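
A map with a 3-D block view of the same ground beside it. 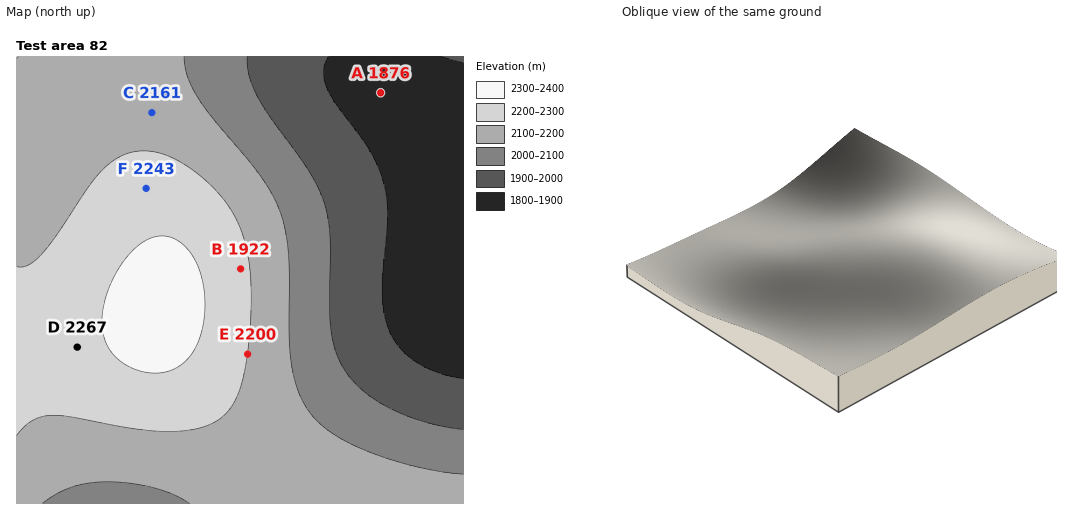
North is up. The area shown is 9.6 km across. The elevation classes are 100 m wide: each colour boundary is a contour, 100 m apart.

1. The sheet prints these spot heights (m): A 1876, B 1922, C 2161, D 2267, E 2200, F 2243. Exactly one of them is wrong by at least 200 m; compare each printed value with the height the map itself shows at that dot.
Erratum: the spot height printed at B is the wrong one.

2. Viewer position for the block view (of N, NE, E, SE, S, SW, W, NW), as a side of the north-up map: NW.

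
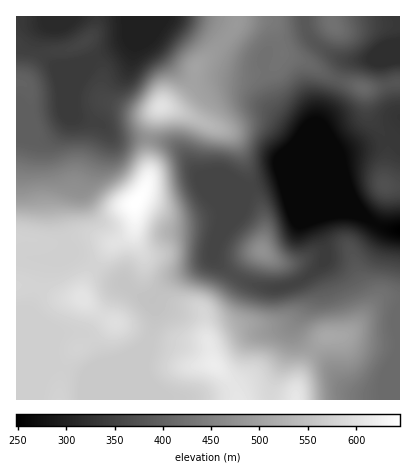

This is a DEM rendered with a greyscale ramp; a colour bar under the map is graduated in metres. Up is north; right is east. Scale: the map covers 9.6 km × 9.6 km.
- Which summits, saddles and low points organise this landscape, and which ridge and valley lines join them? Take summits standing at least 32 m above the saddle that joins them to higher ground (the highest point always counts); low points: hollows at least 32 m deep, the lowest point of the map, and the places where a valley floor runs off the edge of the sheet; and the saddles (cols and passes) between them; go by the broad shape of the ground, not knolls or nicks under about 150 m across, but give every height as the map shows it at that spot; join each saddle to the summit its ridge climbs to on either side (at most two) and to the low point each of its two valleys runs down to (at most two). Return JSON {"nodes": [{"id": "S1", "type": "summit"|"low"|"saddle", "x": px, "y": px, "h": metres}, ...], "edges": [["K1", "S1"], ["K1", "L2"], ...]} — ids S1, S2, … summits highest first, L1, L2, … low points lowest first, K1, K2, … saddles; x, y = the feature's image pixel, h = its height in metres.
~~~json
{"nodes": [
{"id": "S1", "type": "summit", "x": 136, "y": 202, "h": 645},
{"id": "S2", "type": "summit", "x": 214, "y": 364, "h": 617},
{"id": "S3", "type": "summit", "x": 162, "y": 106, "h": 599},
{"id": "S4", "type": "summit", "x": 262, "y": 252, "h": 474},
{"id": "S5", "type": "summit", "x": 382, "y": 298, "h": 428},
{"id": "S6", "type": "summit", "x": 332, "y": 24, "h": 425},
{"id": "L1", "type": "low", "x": 400, "y": 230, "h": 248},
{"id": "L2", "type": "low", "x": 142, "y": 30, "h": 300},
{"id": "L3", "type": "low", "x": 386, "y": 54, "h": 322},
{"id": "K1", "type": "saddle", "x": 150, "y": 338, "h": 560},
{"id": "K2", "type": "saddle", "x": 226, "y": 38, "h": 486},
{"id": "K3", "type": "saddle", "x": 148, "y": 140, "h": 476},
{"id": "K4", "type": "saddle", "x": 306, "y": 22, "h": 387},
{"id": "K5", "type": "saddle", "x": 388, "y": 84, "h": 379},
{"id": "K6", "type": "saddle", "x": 252, "y": 188, "h": 356},
{"id": "K7", "type": "saddle", "x": 387, "y": 140, "h": 338}],
"edges": [["K1", "S1"], ["K1", "S2"], ["K1", "L1"], ["K2", "S3"], ["K2", "L1"], ["K2", "L2"], ["K3", "S1"], ["K3", "S3"], ["K3", "L1"], ["K3", "L2"], ["K4", "S3"], ["K4", "S6"], ["K4", "L1"], ["K4", "L3"], ["K5", "S6"], ["K5", "L1"], ["K5", "L3"], ["K6", "S3"], ["K6", "S4"], ["K6", "L1"], ["K7", "S6"], ["K7", "S5"], ["K7", "L1"]]}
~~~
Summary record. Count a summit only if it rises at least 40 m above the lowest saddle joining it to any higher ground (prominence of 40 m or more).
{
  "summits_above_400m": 4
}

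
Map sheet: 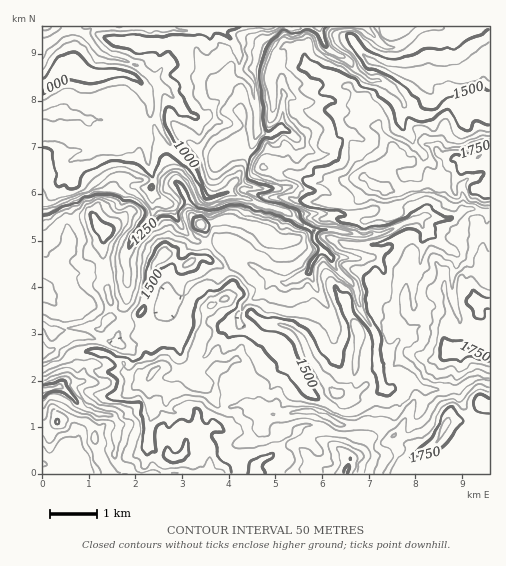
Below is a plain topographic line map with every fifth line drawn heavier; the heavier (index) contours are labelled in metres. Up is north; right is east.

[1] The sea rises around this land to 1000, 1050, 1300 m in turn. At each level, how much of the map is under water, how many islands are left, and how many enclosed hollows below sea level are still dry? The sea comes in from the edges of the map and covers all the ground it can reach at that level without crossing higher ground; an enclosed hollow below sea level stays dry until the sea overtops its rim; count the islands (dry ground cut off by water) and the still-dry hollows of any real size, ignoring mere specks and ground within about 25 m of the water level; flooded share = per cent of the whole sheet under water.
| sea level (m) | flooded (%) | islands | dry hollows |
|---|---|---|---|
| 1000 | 9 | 0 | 0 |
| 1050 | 13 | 0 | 0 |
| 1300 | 23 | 0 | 0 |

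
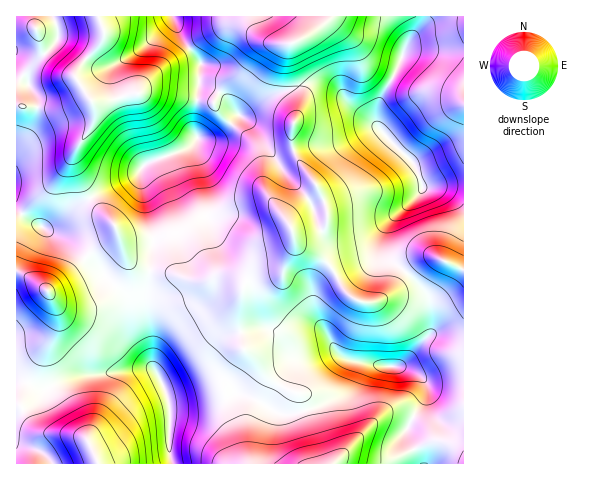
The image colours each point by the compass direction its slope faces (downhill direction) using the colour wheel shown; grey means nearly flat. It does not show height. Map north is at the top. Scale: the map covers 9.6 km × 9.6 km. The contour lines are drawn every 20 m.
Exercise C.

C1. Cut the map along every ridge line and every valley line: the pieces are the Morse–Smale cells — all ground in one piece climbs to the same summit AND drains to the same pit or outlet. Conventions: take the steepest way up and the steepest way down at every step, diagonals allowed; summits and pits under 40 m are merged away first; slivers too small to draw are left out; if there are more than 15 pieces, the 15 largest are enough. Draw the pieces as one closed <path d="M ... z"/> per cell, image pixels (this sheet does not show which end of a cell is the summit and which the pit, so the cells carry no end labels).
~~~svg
<path d="M172 16l-73 0 5 13 0 9-28 36 2 8 10 14-29 12-43-2 0 102 11 11 36 20 22 19 33-24 10 25 10 9 12 2 4-35-14-63 7-9 36-13 7-3 7-8-2-7 0-16 7-52-19-24z"/><path d="M299 86l-25 8-31 21-5 0-18 20-10 3-13-1-7 10-40 15-8 5-2 9 14 59-3 37 20 1 25 8 10 0 18-6 24 5 10-8 21-3 5-4 10-17 0-13-6-17 10-12 19-14 0-6-20-27-6-16 1-17 10-24z"/><path d="M294 239l0 9-8 16-6 5-24 4-10 8-7 27 0 18 5 23 12 11 14 19 22 13 7 1 8 17 34-15 9-10 4-16 4-7 23 4 18 0 6-4 24-26 2-4 0-18-3-17-22-24-11 14-12 11-7 4-14 0-11-5-7-7-18-29-26-14z"/><path d="M318 82l-13 2-5 3 2 15-11 30 3 20 23 34 0 6-25 19-4 11 8 21 30 18 18 29 7 7 11 5 14 0 11-7 19-23-20-17-4-11 2-13 5-10 29-26 4-5 0-7-8-19-43-43-16-12-18-19z"/><path d="M87 259l-39 31-24-16-8-2 1 108 24 8 7 0 15-8 15-5 75-7-20-33-5-35-5-8z"/><path d="M162 272l-11 0-2 1-3 22 0 19 7 35 0 16 14 30 6 0 40-13 11-1 11 12 24 8 8-15 1-7-12-19-12-11-5-23 0-18 3-18 5-10-23-5-18 6-10 0z"/><path d="M463 16l-40 1-2 9-18 26-4 15-18 30-5 15 2 14 36 38 9 24 41-5z"/><path d="M152 368l-74 7-15 5-15 8-7 0-24-8-1 25 6 2 12 19 6 5 28 3 17 4 13 26 73 0-2-15 1-42-7-23z"/><path d="M328 16l-155 0 10 24 19 24-7 52 1 20 3 2 16-1 5-2 18-20 5 0 22-16 33-12 0-4-8-22-1-14 3-4 12-5 18-13 7-6z"/><path d="M367 362l-10 2-7 21-9 10-35 16 13 51 2 2 98 0-13-33 20-34 1-12-3-4-8-8-13-6-22-1z"/><path d="M423 16l-94 0-7 9-18 13-12 5-3 4 1 14 8 24 20-3 19 8 18 19 22 18-1-15 5-15 18-30 9-25 13-16z"/><path d="M98 16l-82 1 1 89 42 2 29-12-10-14-2-8 28-36 0-9z"/><path d="M449 333l-15 0-4 3-25 26-7 5 18 6 11 12-1 12-20 34 14 33 44-1 0-127z"/><path d="M463 184l-40 4-9 11-25 22-5 10-2 13 4 11 5 6 15 11 18-13 13-1 27 12z"/><path d="M236 393l-28 9-39 3 0 44 3 15 80-1-3-5 0-34 10-22z"/>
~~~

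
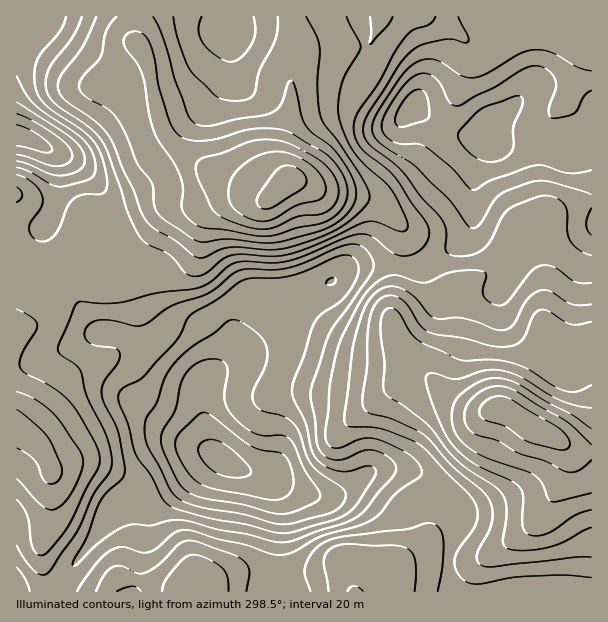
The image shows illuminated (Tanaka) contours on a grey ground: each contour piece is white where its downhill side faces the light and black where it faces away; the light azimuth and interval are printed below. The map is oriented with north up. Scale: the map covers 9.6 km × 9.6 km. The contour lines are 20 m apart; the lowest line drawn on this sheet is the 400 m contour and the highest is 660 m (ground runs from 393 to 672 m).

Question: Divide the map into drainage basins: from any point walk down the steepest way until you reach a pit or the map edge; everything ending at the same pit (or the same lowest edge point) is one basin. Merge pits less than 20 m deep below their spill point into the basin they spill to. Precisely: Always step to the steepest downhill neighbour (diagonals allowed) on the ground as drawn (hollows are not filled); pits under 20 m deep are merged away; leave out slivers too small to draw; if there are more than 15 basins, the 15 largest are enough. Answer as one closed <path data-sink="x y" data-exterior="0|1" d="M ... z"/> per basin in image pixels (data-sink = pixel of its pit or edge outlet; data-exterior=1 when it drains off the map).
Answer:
<path data-sink="222 459" data-exterior="0" d="M299 181l-11 0-19 18-14 0-13-5-23 0-24 10-43-2-35 12-28 2-5 3-14 26-12 16-16 16-26 13 0 301 575 1 1-140-17-2-20-12-25-11-25-16 31-49 10-21-4-21 0-30-8-20-16-12-6 0-20 13-28 13-8 9-2 46-3 11-13 22 0 11 2 3-32-27-12-23-5-16 0-14 12-61 0-15-3-6-19-20-6-4-54-8z"/><path data-sink="485 137" data-exterior="0" d="M591 16l-208 0-15 30-44-2-19 5-10 8-5 20 0 33-10 36 0 15 8 20 11 0 28 12 48 7 6 4 19 20 3 6 0 15-12 61 0 14 5 16 12 23 29 25 1-12 10-16 6-17 2-46 8-9 28-13 20-13 6 0 16 12 8 20 0 30 4 21-10 21-31 49 25 16 19 7 17 11 15 6 11-1z"/><path data-sink="17 135" data-exterior="1" d="M135 16l-119 1 1 272 25-12 16-16 12-16 14-26 5-3 28-2 35-12 43 2 24-10 23 0 13 5 15-1-7 0-20-12-31-14-38-27-8-10-8-18-8-48-5-13-9-14z"/><path data-sink="230 29" data-exterior="0" d="M290 16l-154 1 0 25 8 11 6 16 6 36 10 30 8 10 38 27 13 4 38 22 7 0 18-16 0-5-8-16 0-15 10-36 0-33 5-20 0-18z"/>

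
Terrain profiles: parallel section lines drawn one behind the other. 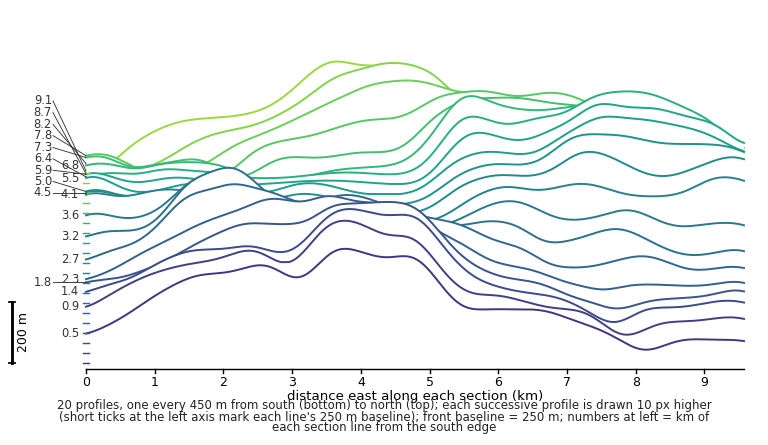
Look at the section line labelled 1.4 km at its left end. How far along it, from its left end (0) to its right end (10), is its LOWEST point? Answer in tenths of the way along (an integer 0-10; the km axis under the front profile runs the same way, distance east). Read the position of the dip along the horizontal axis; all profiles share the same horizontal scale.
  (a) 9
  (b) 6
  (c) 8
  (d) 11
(c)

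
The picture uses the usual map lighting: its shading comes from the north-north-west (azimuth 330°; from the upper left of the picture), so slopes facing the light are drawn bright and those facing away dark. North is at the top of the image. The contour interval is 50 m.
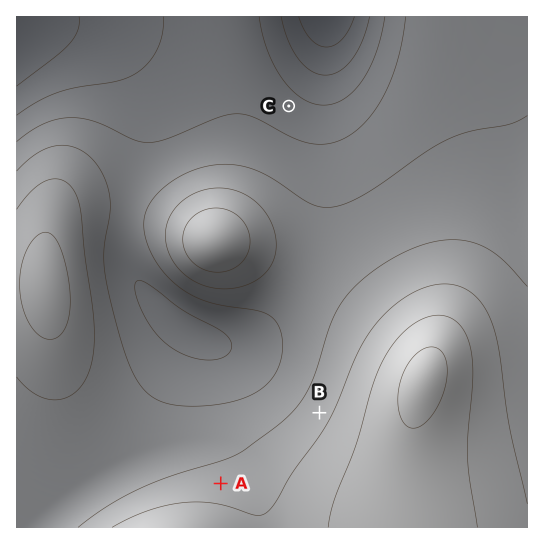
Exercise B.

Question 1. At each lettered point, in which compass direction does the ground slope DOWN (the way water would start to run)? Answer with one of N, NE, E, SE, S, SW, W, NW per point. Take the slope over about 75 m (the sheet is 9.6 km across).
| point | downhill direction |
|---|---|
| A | N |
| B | NW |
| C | NE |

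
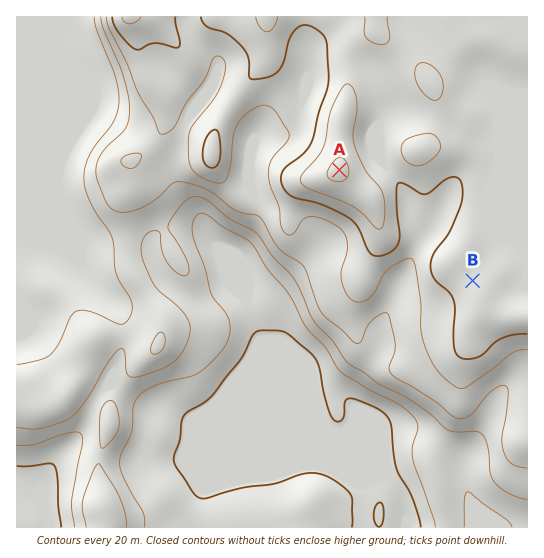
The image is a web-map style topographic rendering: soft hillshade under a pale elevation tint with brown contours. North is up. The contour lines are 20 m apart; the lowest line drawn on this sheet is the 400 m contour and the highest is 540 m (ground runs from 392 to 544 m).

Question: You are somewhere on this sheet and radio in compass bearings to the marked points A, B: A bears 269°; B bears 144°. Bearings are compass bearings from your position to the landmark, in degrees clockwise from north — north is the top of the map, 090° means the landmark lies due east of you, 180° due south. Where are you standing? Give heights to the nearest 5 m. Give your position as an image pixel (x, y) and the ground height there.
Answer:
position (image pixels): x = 392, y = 169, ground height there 505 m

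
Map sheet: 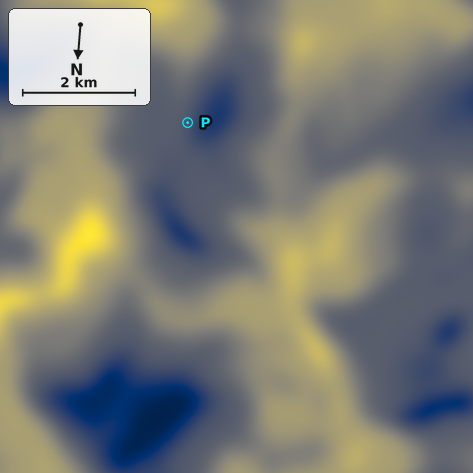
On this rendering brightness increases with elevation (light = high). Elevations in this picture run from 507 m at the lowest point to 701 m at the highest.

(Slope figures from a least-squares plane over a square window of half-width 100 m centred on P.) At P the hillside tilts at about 4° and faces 279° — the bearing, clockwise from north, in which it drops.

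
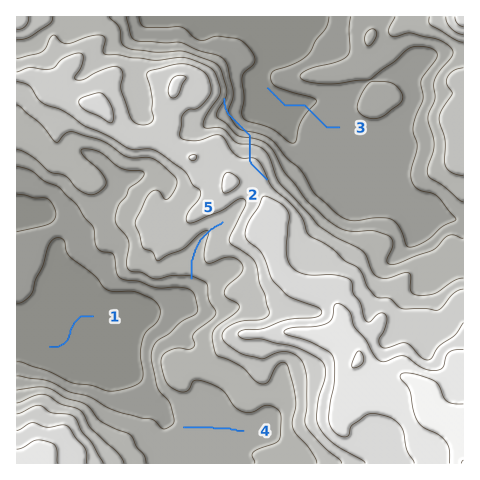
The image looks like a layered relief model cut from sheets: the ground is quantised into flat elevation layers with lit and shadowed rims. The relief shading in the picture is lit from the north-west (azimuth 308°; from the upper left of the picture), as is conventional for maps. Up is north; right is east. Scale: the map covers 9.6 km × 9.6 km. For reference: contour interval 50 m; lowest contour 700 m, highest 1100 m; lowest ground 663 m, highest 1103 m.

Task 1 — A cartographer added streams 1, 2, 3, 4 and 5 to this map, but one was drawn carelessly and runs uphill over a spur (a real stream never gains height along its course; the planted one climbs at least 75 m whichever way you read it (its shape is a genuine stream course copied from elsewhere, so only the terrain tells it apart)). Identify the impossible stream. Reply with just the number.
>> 2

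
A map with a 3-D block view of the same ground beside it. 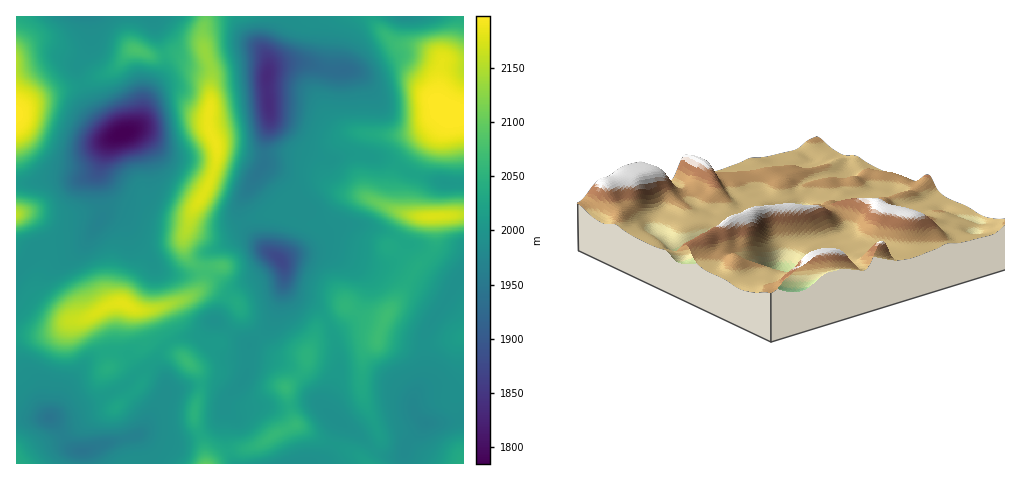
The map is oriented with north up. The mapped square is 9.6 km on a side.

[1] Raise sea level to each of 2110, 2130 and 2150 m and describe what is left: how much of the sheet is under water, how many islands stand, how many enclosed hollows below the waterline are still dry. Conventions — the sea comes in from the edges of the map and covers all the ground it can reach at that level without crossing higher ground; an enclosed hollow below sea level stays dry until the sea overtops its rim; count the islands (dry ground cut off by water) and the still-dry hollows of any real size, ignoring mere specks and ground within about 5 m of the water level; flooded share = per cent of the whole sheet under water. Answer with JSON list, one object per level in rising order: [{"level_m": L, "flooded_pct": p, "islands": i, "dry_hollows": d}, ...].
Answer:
[{"level_m": 2110, "flooded_pct": 89, "islands": 2, "dry_hollows": 0}, {"level_m": 2130, "flooded_pct": 92, "islands": 2, "dry_hollows": 0}, {"level_m": 2150, "flooded_pct": 94, "islands": 2, "dry_hollows": 0}]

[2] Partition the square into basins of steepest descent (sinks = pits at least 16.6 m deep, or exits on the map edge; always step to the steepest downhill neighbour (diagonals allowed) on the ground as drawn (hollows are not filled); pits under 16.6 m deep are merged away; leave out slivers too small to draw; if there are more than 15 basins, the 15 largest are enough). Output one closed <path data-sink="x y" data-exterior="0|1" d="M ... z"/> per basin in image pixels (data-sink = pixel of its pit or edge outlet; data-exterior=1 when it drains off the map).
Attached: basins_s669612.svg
<path data-sink="267 76" data-exterior="0" d="M371 16l-165 1-3 24 9 32-3 53 8 19 0 16-6 19-20 34-1 10 3 3 13 5 12 0 17-5 15-8 21-6 10 0 31 12 11 0 8-5 8-17 5-5 7-2 11 0 33 13-1-23 6-18 15-20 23-23 8-15-8-8 4-43-21-11-24-4-19-17z"/><path data-sink="123 133" data-exterior="0" d="M137 50l-5 0-22 22-30 13-18 3-22 8-24 16 1 224 33-3 20-13 17-2 29-15 7 0 15 7 22-2 32-12 12-13 1-16-11-4-6-6-4-9 0-12 7-22 20-34 6-19 0-16-8-19 3-48-1-11-7-16-17 5-13-3-23 3z"/><path data-sink="426 423" data-exterior="0" d="M463 214l-28 3 0 29-18 20-16 29-18 27-16-4-21-12-10 10-18 11-10 26-4 16-18 19 9 38-22 9-15 10-31 6-16 12 252 1z"/><path data-sink="280 259" data-exterior="0" d="M362 196l-18 2-5 5-8 17-8 5-16-1-26-11-21 3-31 14-11 2-21-2-5-4-3-5-5 15 0 12 4 9 6 6 11 4-1 16-5 7 7-2 9 1 19 11 30 42 16 14 27 1 11-30 18-11 10-10 21 12 16 4 34-55-28-21 7-2 5-7 7-16 4-4 5-1-21-5z"/><path data-sink="49 418" data-exterior="0" d="M123 303l-12 1-28 15-13 1-20 13-34 3 1 127 24-18 27-11 22-16 26-10 12 32 4 24 74-1-2-19-9-23 0-11 5-18 0-14-3-8-30-29-15-31-14 0z"/><path data-sink="85 17" data-exterior="1" d="M206 16l-189 0-1 95 24-15 22-8 18-3 30-13 22-22 19 6 20-3 16 3 17-5-1-20z"/><path data-sink="446 182" data-exterior="0" d="M448 109l-4 3-6 13-32 35-10 15-2 11 0 21 5 5 19 5 46-3 0-101z"/><path data-sink="82 451" data-exterior="0" d="M116 408l-26 10-22 16-27 11-25 18 115 1-3-24z"/><path data-sink="405 17" data-exterior="1" d="M461 16l-89 0 0 3 16 18 9 7 24 4 16 6 5 8 14-21z"/>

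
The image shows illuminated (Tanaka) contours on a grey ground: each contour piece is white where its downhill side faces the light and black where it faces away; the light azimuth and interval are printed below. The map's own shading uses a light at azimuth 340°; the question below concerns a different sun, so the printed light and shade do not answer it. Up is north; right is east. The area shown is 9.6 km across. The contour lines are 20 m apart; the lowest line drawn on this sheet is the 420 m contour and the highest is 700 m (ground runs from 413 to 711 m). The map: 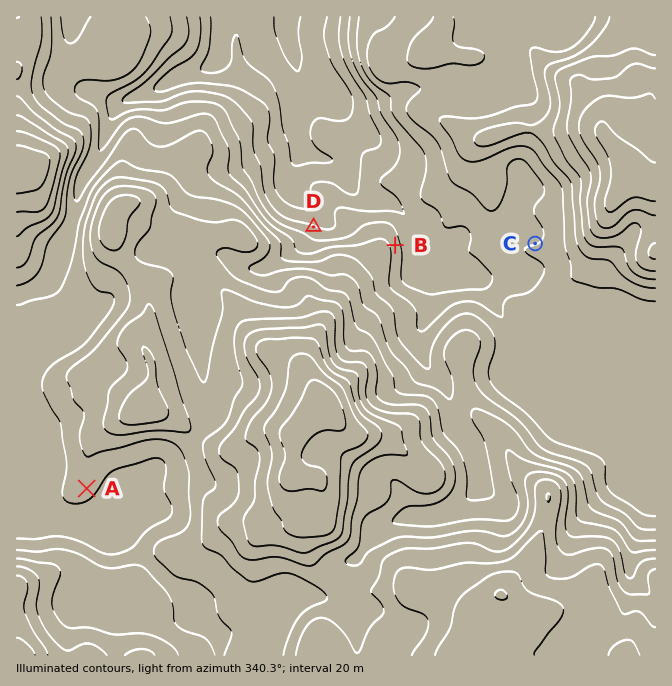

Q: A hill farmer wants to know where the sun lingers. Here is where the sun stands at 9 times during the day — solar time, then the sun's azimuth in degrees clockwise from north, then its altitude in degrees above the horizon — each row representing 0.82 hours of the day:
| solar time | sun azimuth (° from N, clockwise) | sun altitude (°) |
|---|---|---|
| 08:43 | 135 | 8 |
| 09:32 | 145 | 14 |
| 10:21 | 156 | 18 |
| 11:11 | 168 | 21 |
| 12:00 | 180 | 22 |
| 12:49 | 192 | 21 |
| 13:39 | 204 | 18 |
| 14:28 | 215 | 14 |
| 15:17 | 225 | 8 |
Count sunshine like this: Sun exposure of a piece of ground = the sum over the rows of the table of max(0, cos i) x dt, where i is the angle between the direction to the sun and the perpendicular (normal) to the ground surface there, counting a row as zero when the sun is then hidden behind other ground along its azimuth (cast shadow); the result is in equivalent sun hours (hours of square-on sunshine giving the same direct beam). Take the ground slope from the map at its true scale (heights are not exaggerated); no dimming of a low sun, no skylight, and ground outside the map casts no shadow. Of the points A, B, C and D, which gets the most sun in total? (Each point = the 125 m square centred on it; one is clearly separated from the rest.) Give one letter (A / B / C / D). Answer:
A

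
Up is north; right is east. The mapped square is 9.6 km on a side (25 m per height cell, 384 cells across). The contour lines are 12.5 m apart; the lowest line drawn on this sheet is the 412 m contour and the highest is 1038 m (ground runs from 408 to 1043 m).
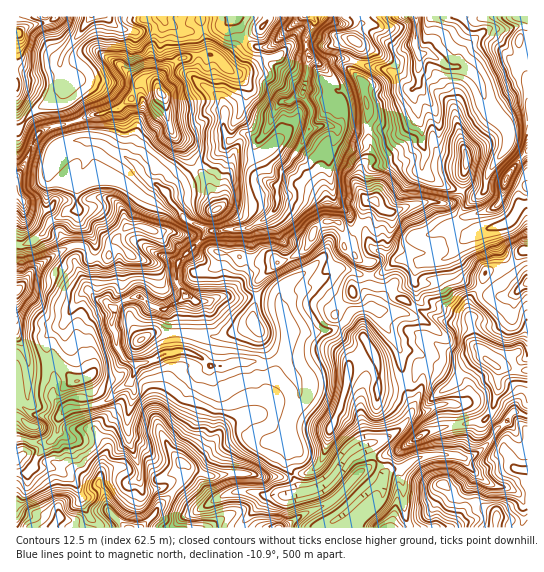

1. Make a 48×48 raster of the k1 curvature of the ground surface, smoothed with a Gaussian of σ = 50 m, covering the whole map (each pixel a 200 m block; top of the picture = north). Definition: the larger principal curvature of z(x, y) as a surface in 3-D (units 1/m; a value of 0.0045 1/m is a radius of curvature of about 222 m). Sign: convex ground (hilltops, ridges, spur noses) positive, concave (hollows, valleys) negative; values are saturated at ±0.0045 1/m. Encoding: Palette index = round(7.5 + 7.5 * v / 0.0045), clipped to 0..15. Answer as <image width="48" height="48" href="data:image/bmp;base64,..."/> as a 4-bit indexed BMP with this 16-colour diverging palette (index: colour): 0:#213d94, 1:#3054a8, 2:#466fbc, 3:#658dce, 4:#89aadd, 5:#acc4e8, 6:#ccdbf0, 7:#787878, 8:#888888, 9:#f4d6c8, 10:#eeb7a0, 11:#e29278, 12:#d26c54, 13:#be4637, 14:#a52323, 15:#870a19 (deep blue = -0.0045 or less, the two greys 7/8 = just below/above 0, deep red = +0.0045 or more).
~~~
<image width="48" height="48" href="data:image/bmp;base64,Qk32BAAAAAAAAHYAAAAoAAAAMAAAADAAAAABAAQAAAAAAIAEAAATCwAAEwsAABAAAAAAAAAAlD0hAKhUMAC8b0YAzo1lAN2qiQDoxKwA8NvMAHh4eACIiIgAyNb0AKC37gB4kuIAVGzSADdGvgAjI6UAGQqHAImJmYh7u7iJqqiImrund4iKuYiXh4iZiIqZqJrKdruHd4qpiIe8qIiHi4ioiIiqh5iauHjHd4yniHiJiHeIq5iIe4iYmaqqmIeJmJmneImpiId4iHh4eLh4eoipqpl4iIeIeIuXh6qJmburzLqZh4uIeYmruYiIiIeIiIqpqKiYqpq8uYibuHmpeIiZmYiJmZmZiImZmJeamHiIiId3yXiJmoiIiHmph5mIiHioiIm5iIiHd4d3q3eInPmHh4iaiHmYiImZeIuniJl3d4iInId3eK/amIqbmK3JmqqJiZuIeIqIiIiJrJiIiHnLu6qYiqiHeIqoiKqIiHiIiIiIi6mKmIiZiJm5iYmZd4iaiKmHiHeIiIh3eciKmIi4h3epeYl4l4mImJiHh3eIiIiHd8iJmIicmHeZiImImqmJiYiIeIiIiIiHd7mJmIiJqXiZd4mImJqJqJiIiIiIiIh3d6mImIiIiYeJmoqIh4qIh4iZmIh3iIiIiKmJmIiIeYmoiJmIh4qIqYd4eIiIiYiIiZmKmHiImZqZqbd4iImIq5iZmYiImYiIiImqiIiIeKmHibeIeIqIqaqZmZmYmYd3h4m4iJmIiZh3ebZ4iImJqZmYiIiJmIeHiYioeIeKmZmYebeXiJmIuneJiIiIp3iIiZeHeIqYiKmIibmHiJh6l4qoiHd4p3iIiJqHiriZiad4ibmIeHmJqJq5qYiJqHiIiIqZmYeHiJp4iKx4iIiIiIqauZiIq4d4iImJipiZiIqIiJ3IiJmombyZuZiIicmIiHmqiIeHeIqpmHi9l6mpu5mpi6qqqazJeJupp4iIh4iZqoeIvLiZmIq5jNu6u6ismLmImYiIh4eIu5h5qImaiKvP+nh3iIq8qKiImneIiHiIeqmJl3l5vcu4ipmJh3eM3MqIi3iHeIiIebqZd3h5uHiYrNupqHiIu6moq6mHiby5idubqZidl4mJmZyoiXmImIqqmbze7Hi+eNiJmJqpiIh4eIqoiYmImHu5mImIiodvidZnh4iIiIiIeYmniIqImJ2JqHd3iqifuPh3iIiIh4iIiYineYmYiKuYiHeIireK99x3iIiIiIiJmIiomJiZh4q5h4iIicmIv393iIiIiIiamIeoiZmJmImqeIiIirmYbn+2d3d4iHq7qHeZeJqIqXi5h4iYi5iYfnv/6niIh5jYeYiomJm3iXfJiHeYi4eIfZmIrv7Jhpq3eJiqiJm5uYfJmIeXm3d4faeHd5rOupq4iIeKiIjIqHfZiIiHqYeIjLiId4d4yZu4iIeJqXmKqIfYh3iJmYiIi6mYd3d2mpyZh4eJmZmIqHnKqHiIiIh4maiIiHd4yquHeImpiZiouI24iJiJiId4mKl3iHitmJi6mYuZmJmoicqIiZiYh4eJmKh4iZu5h6eKuqmHicuXupiqqJiIiIiaiLhoiJl3h6iHeJeIioy726upiJiYiImYmbqImImHhpiHeXeIq4jpvbqImaineIiHiYrNyYh5mqiIiYh3i8uZeLmZmai5mZmZqQ=="/>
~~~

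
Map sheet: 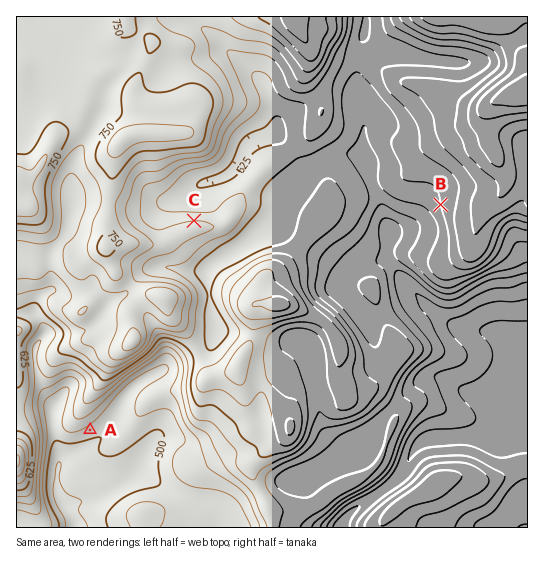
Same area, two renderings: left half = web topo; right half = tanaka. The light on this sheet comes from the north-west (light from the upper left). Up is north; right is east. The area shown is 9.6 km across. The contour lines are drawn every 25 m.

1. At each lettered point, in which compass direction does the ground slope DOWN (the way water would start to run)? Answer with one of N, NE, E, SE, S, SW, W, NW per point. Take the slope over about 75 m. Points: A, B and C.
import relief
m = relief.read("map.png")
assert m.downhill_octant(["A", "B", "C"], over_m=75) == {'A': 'SE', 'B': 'W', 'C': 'N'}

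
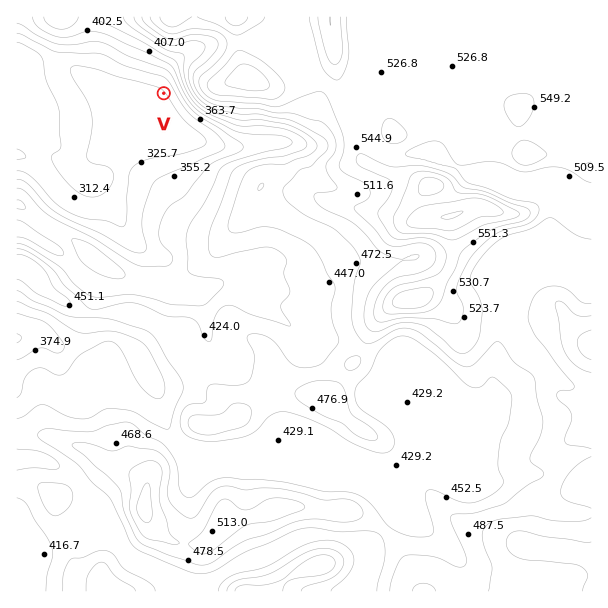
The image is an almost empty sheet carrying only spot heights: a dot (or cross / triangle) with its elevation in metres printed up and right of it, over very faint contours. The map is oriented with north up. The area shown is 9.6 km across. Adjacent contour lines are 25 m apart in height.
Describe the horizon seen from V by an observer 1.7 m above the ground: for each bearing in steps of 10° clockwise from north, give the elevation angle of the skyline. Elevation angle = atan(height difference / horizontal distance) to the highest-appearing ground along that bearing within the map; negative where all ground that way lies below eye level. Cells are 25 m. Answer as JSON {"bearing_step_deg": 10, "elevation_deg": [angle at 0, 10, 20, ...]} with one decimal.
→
{"bearing_step_deg": 10, "elevation_deg": [11.1, 11.3, 10.1, 11.5, 13.7, 15.8, 17.5, 18.3, 18.2, 16.8, 13.9, 9.8, 5.5, 3.9, 3.8, 3.2, 2.5, 1.9, 1.7, 1.9, 1.7, 2.0, 2.3, 1.4, 0.4, 0.7, 0.7, 0.5, 0.4, 0.6, 2.6, 3.1, 3.8, 5.2, 7.1, 9.3]}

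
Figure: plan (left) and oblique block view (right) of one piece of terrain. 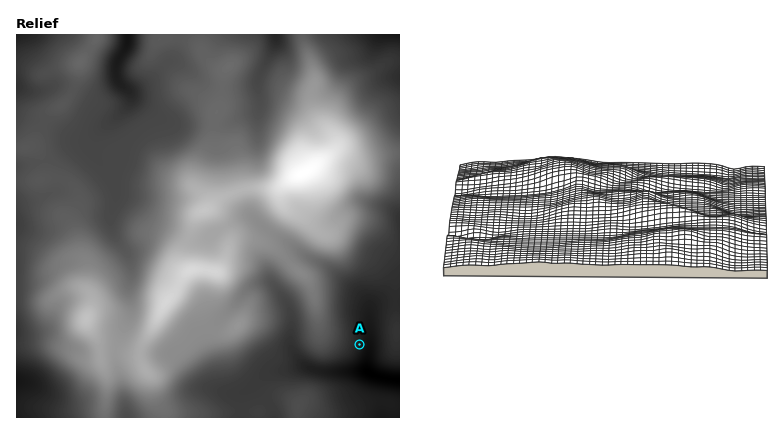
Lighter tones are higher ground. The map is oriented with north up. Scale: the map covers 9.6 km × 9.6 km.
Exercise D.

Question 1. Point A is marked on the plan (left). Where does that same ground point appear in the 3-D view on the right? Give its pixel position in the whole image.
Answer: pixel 706 176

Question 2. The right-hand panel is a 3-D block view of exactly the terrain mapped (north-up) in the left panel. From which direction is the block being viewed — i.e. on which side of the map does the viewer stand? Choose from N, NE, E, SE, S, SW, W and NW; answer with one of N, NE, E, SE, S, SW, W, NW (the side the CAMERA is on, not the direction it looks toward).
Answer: W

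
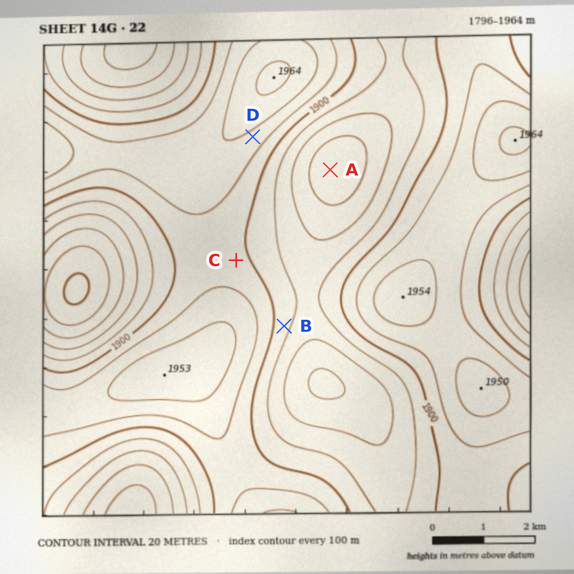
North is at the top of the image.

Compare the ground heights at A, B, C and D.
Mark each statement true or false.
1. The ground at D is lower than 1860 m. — false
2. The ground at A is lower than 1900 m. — true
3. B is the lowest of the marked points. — false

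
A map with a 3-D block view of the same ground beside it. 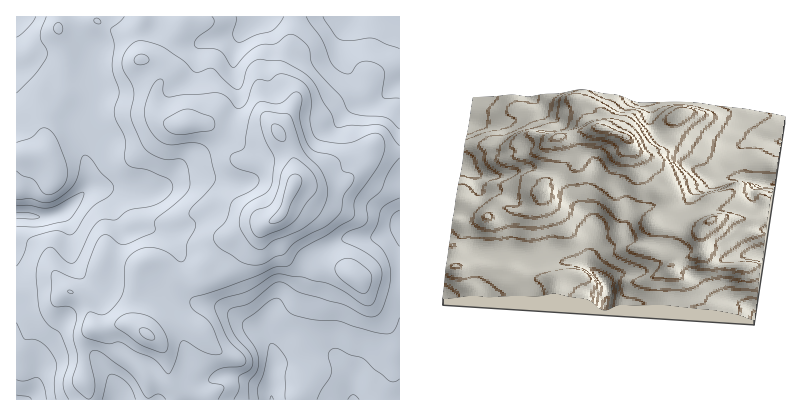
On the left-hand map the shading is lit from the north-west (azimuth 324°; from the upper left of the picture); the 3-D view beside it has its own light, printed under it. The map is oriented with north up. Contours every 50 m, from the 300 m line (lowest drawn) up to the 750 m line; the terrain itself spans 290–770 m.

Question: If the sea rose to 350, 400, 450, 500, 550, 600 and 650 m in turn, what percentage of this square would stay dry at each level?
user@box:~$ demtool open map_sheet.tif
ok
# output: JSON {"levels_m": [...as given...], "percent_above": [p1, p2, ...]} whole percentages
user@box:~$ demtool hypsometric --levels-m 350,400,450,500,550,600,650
{"levels_m": [350, 400, 450, 500, 550, 600, 650], "percent_above": [95, 83, 61, 45, 26, 11, 5]}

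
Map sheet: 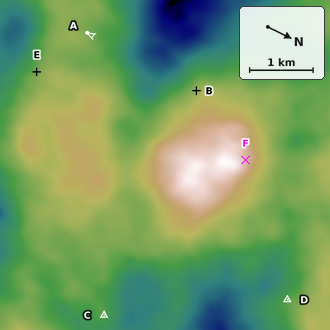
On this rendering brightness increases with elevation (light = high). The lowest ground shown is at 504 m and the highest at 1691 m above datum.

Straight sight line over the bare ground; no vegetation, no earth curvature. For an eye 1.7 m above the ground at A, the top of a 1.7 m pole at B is in view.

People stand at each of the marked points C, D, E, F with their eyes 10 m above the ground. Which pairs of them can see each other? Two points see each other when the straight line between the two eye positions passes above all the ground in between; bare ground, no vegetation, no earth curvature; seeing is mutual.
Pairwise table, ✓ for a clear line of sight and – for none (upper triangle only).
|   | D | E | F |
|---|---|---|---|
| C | ✓ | – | – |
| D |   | – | ✓ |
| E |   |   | – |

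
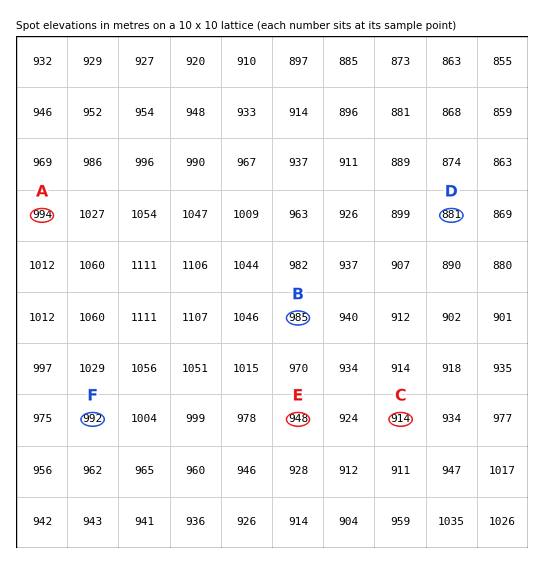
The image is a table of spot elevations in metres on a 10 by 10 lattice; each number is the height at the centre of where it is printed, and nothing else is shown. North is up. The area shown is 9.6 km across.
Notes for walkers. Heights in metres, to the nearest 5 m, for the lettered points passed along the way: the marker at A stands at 995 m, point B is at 985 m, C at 915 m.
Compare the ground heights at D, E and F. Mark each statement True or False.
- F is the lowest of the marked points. False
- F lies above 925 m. True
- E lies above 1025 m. False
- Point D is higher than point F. False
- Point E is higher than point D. True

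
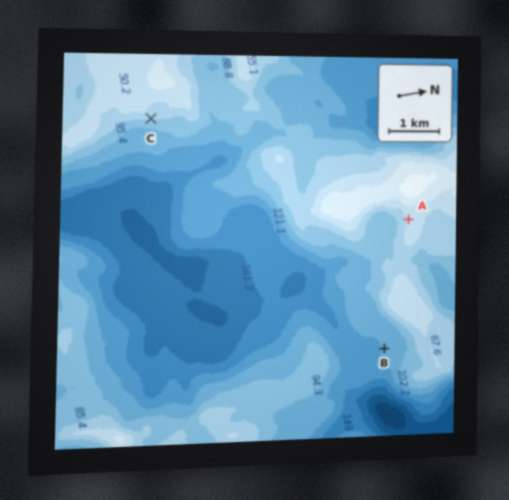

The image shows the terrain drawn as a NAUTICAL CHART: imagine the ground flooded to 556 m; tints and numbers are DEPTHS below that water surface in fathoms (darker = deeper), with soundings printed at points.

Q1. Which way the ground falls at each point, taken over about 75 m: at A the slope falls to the S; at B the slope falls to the S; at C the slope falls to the E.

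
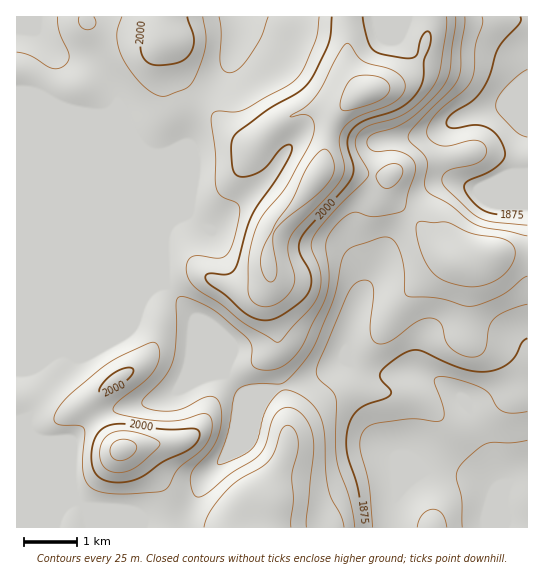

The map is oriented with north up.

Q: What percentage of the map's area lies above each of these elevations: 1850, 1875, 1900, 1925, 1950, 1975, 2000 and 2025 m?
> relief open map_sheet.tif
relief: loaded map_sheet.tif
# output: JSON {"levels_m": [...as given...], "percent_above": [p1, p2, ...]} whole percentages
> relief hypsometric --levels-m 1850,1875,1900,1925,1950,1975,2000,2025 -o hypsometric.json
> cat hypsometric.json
{"levels_m": [1850, 1875, 1900, 1925, 1950, 1975, 2000, 2025], "percent_above": [92, 86, 80, 72, 61, 24, 12, 5]}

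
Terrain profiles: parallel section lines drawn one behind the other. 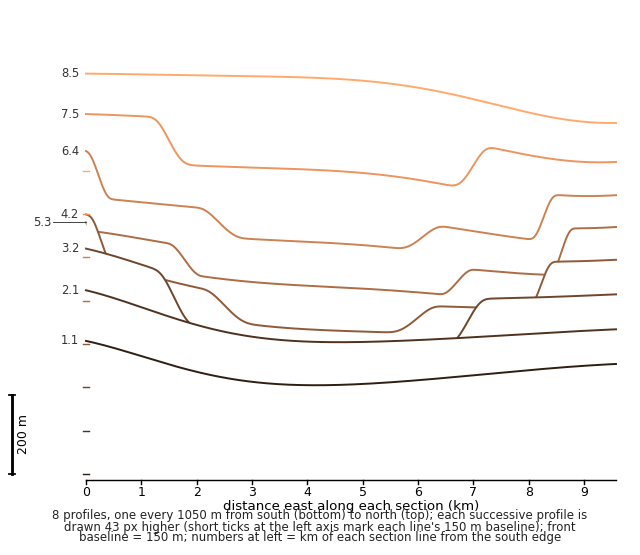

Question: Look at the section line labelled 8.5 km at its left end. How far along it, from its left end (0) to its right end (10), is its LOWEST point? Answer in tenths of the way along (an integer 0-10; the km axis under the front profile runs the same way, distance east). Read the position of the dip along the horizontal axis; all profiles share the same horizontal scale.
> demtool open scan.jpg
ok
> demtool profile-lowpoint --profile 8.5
10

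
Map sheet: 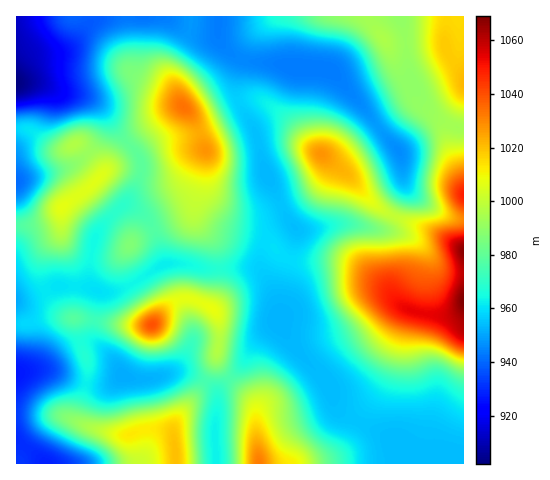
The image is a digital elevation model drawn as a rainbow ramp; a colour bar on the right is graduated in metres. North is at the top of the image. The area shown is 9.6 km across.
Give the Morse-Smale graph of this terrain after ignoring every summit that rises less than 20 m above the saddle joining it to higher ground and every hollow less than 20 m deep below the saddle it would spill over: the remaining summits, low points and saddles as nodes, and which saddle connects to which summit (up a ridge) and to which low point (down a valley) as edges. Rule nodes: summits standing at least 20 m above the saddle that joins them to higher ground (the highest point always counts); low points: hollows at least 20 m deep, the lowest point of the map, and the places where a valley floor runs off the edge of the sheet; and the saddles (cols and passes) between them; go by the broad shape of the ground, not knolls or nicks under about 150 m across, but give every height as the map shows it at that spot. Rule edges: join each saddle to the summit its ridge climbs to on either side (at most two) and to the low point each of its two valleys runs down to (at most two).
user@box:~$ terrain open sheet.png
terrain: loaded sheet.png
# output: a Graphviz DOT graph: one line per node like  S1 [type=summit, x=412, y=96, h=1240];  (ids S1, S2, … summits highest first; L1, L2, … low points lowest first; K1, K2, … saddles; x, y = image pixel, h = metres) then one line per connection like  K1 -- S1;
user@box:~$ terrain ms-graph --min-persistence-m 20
graph terrain {
  S1 [type=summit, x=463, y=301, h=1069];
  S2 [type=summit, x=152, y=325, h=1040];
  S3 [type=summit, x=183, y=106, h=1034];
  S4 [type=summit, x=258, y=462, h=1032];
  S5 [type=summit, x=321, y=154, h=1028];
  S6 [type=summit, x=463, y=82, h=1021];
  S7 [type=summit, x=175, y=453, h=1020];
  S8 [type=summit, x=63, y=207, h=1007];
  L1 [type=low, x=17, y=83, h=902];
  L2 [type=low, x=19, y=374, h=927];
  K1 [type=saddle, x=393, y=216, h=1000];
  K2 [type=saddle, x=463, y=127, h=994];
  K3 [type=saddle, x=130, y=144, h=980];
  K4 [type=saddle, x=229, y=378, h=976];
  K5 [type=saddle, x=204, y=382, h=975];
  K6 [type=saddle, x=220, y=269, h=968];
  K7 [type=saddle, x=75, y=287, h=961];
  K8 [type=saddle, x=290, y=259, h=959];
  K9 [type=saddle, x=358, y=421, h=955];
  K1 -- S1;
  K1 -- S5;
  K1 -- L1;
  K2 -- S1;
  K2 -- S6;
  K2 -- L1;
  K3 -- S3;
  K3 -- S8;
  K3 -- L1;
  K3 -- L2;
  K4 -- S2;
  K4 -- S4;
  K4 -- L1;
  K5 -- S2;
  K5 -- S7;
  K5 -- L1;
  K5 -- L2;
  K6 -- S2;
  K6 -- S3;
  K6 -- L1;
  K6 -- L2;
  K7 -- S2;
  K7 -- S8;
  K7 -- L2;
  K8 -- S1;
  K8 -- S2;
  K8 -- L1;
  K9 -- S1;
  K9 -- S4;
  K9 -- L1;
}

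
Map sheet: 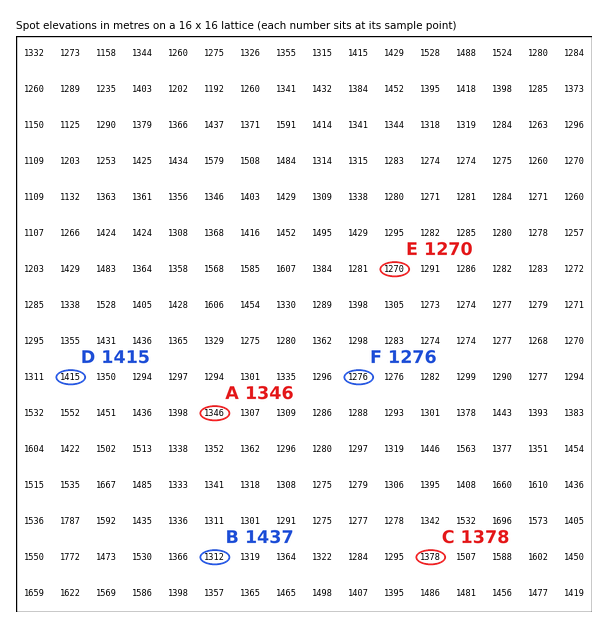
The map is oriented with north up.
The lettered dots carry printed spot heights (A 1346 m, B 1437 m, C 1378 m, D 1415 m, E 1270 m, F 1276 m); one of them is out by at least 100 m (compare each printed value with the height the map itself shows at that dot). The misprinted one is B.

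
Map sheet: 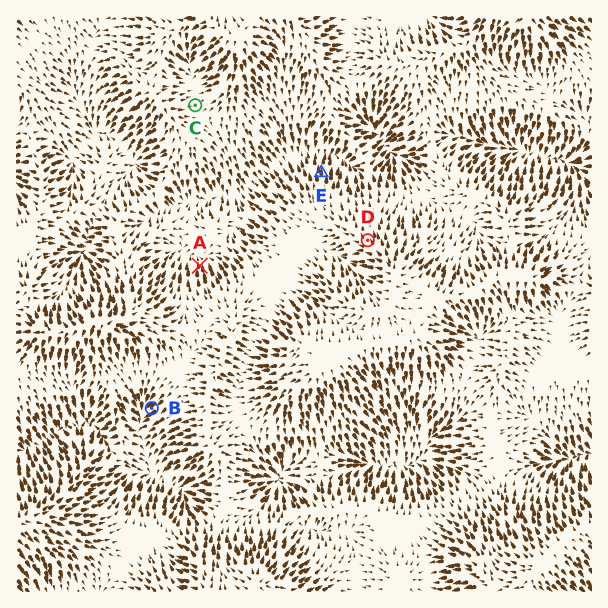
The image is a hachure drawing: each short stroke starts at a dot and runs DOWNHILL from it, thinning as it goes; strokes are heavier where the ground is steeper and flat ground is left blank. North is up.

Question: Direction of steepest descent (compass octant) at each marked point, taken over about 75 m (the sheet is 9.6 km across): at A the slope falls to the N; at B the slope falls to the SW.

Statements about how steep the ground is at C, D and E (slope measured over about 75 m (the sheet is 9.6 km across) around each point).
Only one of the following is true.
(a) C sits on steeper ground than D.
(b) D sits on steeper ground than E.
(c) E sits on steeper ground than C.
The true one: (c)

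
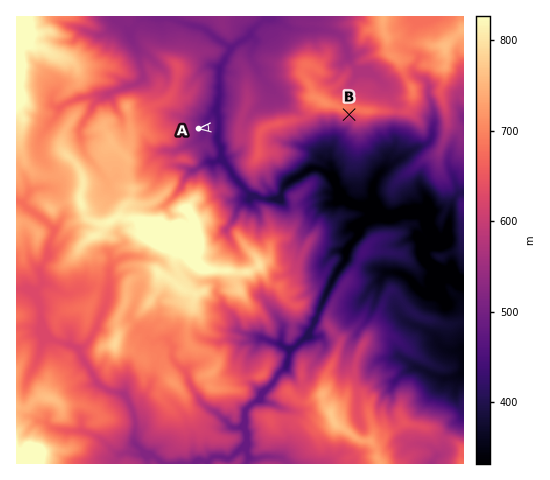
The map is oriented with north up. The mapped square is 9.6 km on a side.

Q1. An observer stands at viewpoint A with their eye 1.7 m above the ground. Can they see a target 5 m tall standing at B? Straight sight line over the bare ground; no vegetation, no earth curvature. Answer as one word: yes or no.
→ no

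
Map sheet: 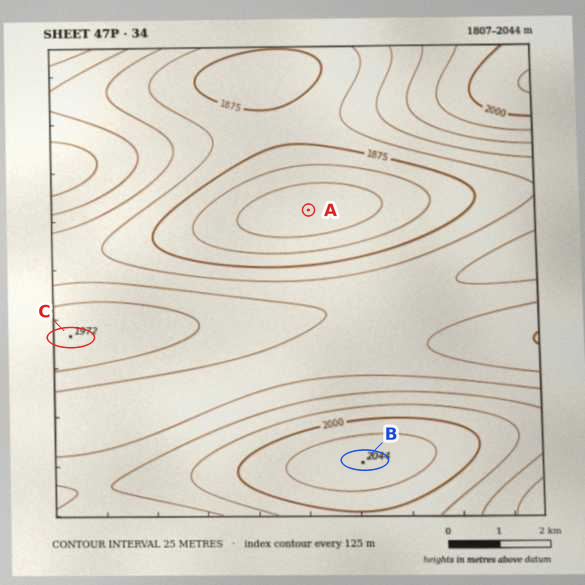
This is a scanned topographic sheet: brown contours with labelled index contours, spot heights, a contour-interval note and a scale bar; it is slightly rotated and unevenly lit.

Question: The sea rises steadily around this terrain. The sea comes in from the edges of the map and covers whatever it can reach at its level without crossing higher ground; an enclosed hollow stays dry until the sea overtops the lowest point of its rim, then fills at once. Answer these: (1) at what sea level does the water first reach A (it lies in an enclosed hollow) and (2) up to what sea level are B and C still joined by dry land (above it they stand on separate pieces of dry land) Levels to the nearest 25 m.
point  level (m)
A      1875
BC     1925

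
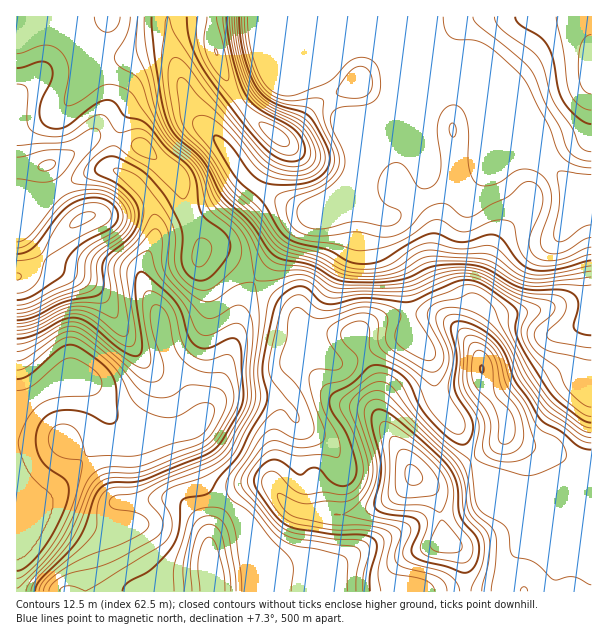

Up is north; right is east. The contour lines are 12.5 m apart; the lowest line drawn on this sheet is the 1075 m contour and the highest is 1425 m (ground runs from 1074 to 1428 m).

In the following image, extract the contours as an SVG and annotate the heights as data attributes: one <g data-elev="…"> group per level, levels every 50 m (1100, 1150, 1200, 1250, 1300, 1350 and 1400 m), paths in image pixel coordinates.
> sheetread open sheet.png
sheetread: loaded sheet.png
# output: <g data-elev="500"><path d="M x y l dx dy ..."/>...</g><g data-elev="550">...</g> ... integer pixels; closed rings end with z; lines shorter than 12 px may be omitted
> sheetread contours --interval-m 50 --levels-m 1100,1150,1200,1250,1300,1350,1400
<g data-elev="1100"><path d="M591 247l-7 2-18 9-11 2-13 0-8-5-4-7-1-9 12-29 2-12-1-6-3-6-5-3-4-2-7 2-16 14-16 8-15 10-6 2-9-2-15-11-6-1-8 2-9 6-16 19-15 6-12 1-24-5-26 3-15 1-10-2-8-3-6-6-3-6-2-9 1-7 7-6 23-8 12-9 9-12 1-6 0-7-15-33-2-23-7-1-21 3-12-1-12-6-9-9-7-14-6-20-3-16-1-18"/><path d="M452 137l3-1 1-5-1-7-3-1-3 6z"/><path d="M347 98l15 0 8-6 2-6 0-8-2-6-4-4-6-2-6 2-6 5-8 11-4 9 3 3z"/><path d="M473 17l1 4 5 5 30 24 20 18 6 9 10 27 15 24 8 22 10 8 13 3"/></g><g data-elev="1150"><path d="M17 361l10-4 33-23 8-3 6 0 12 6 24 20 13 12 14 18 10 8 11 3 9-1 7-2 12-9 9-1 24 4 5 4 2 8-2 10-9 18-6 8-8 6-58 22-11 2-25 0-8 2-6 4-7 11-14 34-12 24-17 21-22 22-4 3"/><path d="M591 271l-43 7-17 1-13-5-20-15-9-5-33 0-25-4-12 3-19 13-11 4-15 3-18 0-13-3-23-13-29-8-9-4-8-8-18-25-26-24-21-33-24-26-4-12-4-31 2-7 3-1 4 2 13 16 23 22 35 41 10 10 15 5 17 2 12-4 8-8 2-8-2-7-5-12-8-11-9-7-31-15-8-7-6-8-7-15-6-20-3-18-2-19"/><path d="M591 35l-6 2-4 7-3 22 3 20 4 6 6 2"/></g><g data-elev="1200"><path d="M591 348l-34-6-9-4-1-6 14-14 5-7 0-8-4-6-8-2-21-1-12-3-12-5-21-13-11-4-16-2-20 2-10 3-20 9-13 3-51 1-14-3-16-10-9-4-27-4-9-3-7-7-17-29-29-27-13-27-6-10-24-21-9-12-8-21-12-56-2-16-1-18"/><path d="M17 334l18-3 30-16 12-1 7 2 8 4 30 24 6 3 4-1 3-5 1-9-8-50-1-12 2-6 4-4 14-9 4 3 4 13 3 8 25 28 15 29 5 3 6 0 21-10 7-2 7 4 3 12 0 63-5 12-20 33-6 6-9 5-63 26-12 3-19 1-8 3-4 6-3 6-1 24-4 7-13 15-35 30-4 6-2 6"/><path d="M197 17l0 18 1 12 5 13 9 14 24 31 16 23 14 15 15 10 7 2 6-1 3-2 2-6-2-6-4-6-10-8-31-17-6-5-5-8-12-40-6-39"/></g><g data-elev="1250"><path d="M591 423l-6-2-6-3-20-16-8-8-24-38-9-17-3-10 3-14-2-6-8-7-28-19-10-3-11 1-51 21-45-4-31 6-11-2-16-15-11 0-12 9-7 12-13 58 1 11 4 18 0 7-26 50-7 9-15 16-9 15-7 3-17 3-4 3-2 4-1 26-6 15-21 23-26 15-3 7"/><path d="M17 320l16-3 33-16 30-5 6-5 2-6-2-16 2-8 4-6 23-19 5-9 3-11-2-12-8-10-12-10-18-9-4-4 2-7 10-7 10 0 24 13 8 7 15 18 17 32 2 10-1 26 3 8 6 6 10 4 9-4 15-17 4-8 1-6-1-6-4-6-19-15-5-6-2-9-3-22-5-13-6-7-18-14-21-25-6-3-15-4-9-12-5-3-4-1-12 5-30 22-8 2-9-2-6-5-3-11 3-12 10-21 1-6-2-5-4-5-6 0-24 6"/></g><g data-elev="1300"><path d="M225 591l-1-18-6-23-5-11-4-2-3 2-3 4-4 14-1 12 2 22"/><path d="M591 443l-12-4-15-12-21-13-24-35-10-25-7-12-13-13-15-9-10-4-11-2-7 3-2 4 0 8 9 27-1 10-4 18 1 8 3 9 10 15 3 7-1 8-5 3-4 0-6-4-15-15-8-11-8-20-7-9-12-8-27-14-3-6 0-18-3-6-9-2-10 4-5 5-1 6 4 8 12 12 1 4-1 6-5 8-5 5-23 7-3 4-1 5 4 16 14 27 2 11-1 7-3 2-15-3-24 1-18-6-7 0-8 5-9 10-6 9-2 8 3 7 21 27 8 9 8 5 10 4 35 5 27 1 8 3 2 5 0 4-6 23 0 16"/><path d="M17 305l15-3 41-21 4-6 1-14 3-7 9-9 20-11 8-6 5-9-1-9-8-10-10-5-12-2-15 3-9 4-9 7-29 35-6 4-7 2"/><path d="M39 170l5 1 6-1 4-3 1-5-4-2-7 1-5 4z"/></g><g data-elev="1350"><path d="M482 591l7-30 0-22-4-9-12-12-4-6-5-30-5-14-8-10-34-33-28-29-9-5-9 1-10 7-3 5-1 6 15 49 1 11-1 9-4 10-6 10-9 9-10 7 46 10 9 3 3 6-6 20 2 9 7 4 34 10 7 7 2 7"/><path d="M334 515l6 0-6 0z"/><path d="M497 453l6 1 7-1 10-6 3-9-1-16-5-14-16-21-4-22-3-9-9-10-11-4-4 3-2 5-1 31 4 10 18 25 2 10-1 20 2 4z"/></g><g data-elev="1400"><path d="M440 552l16 1 4-2 2-3-3-9-16-19-2 0-3 4-8 19 2 6z"/><path d="M438 512l2 0 3-2 5-15-1-10-4-11-11-12-18-16-15-9-7 0-3 7 1 26-2 24 2 6 8 4 27 2z"/></g>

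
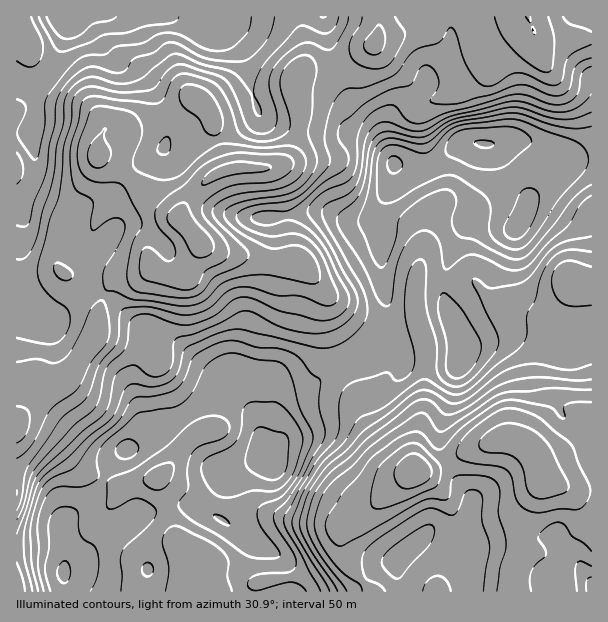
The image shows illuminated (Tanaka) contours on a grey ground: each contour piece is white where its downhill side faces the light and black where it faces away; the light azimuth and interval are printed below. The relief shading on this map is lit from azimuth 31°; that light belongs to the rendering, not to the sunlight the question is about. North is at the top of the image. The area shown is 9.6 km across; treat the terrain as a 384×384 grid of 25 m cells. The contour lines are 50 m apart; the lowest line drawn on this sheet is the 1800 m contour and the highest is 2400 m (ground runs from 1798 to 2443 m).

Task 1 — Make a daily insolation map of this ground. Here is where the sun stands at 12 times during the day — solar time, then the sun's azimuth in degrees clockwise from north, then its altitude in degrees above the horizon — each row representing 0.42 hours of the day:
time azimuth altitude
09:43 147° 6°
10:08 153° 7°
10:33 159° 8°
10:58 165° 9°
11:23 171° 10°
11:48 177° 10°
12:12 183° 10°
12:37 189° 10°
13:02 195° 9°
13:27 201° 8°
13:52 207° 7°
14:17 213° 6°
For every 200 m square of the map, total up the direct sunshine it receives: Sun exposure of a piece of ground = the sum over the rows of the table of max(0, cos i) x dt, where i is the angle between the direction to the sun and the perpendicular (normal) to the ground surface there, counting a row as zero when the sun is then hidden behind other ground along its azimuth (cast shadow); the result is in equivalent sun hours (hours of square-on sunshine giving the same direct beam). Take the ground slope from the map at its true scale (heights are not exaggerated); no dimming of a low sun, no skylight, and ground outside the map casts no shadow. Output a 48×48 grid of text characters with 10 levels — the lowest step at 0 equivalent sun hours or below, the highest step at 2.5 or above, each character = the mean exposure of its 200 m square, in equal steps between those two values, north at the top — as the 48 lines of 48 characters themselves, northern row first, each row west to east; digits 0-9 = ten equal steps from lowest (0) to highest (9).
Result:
200000000000000001111110000112111223333333321100
200000000000000000001100000001223443333333322211
321000000000000000000000000223345664333234433345
442000000000000000000000001356555554343234543368
442100000000000000000002322456764333344346774346
221000000000000000000223323445764322335677787533
011000000000122100000233234456764222347999888754
122221000000244310000023234456654346999999999976
332221100112334321000002234456666689999999999987
211111122223332220000001233345899999998766678876
011111123343222100000000121135799986322222234554
012222223321111000000000111134545652000000111223
112234554210000001222233444443211210000001221111
311235664210000146777776777653100000000012221100
311235554321001477889998875553100000011112211000
211134334431002455789997534552000001222221110000
121122234442111111111110012331100123332210000001
011222343224542000000000001111221122111000000000
011222321102553100000000000011211011100000000000
111223321110134432110000000001111012100000000000
012112221222113666543332110000011121000000000000
124323322344222578765455420001122221111100001211
234553234566667667876566641001122222332110023332
333442135899999866777666653221122212332221123444
233332124799988876666665566642122211121112123444
223321122455678887655665667642123200001000122333
100111233322368888766777665432212210000000001122
000002465422247777776776554322111210000000000000
000013676533335554556554443211100000000000000000
222123555555654433334433332100000000000000000000
221234434578864332222333221000000000000000000000
012455434578764322222233221100000000000000000000
024566544566543211233333221100000000000000000111
234556776544331000234334321100000000000000000122
345557887533211233333333211000000000000011000012
655667765321013676432211100000000000012233210012
666765421000014565421111000000000000245665321112
468764210000023333210000000000011112567765322111
368764320022332111100000000001234553567653332211
356555432456543200000000000112346884355433444432
554444324555433221000000111123468887433224566654
643332245322100012322101111124677766432334567653
532223442111000000234543333346776543323333445443
322234421122210000023566554456654322343333322244
223344322234322100001256765445443112332222222245
123333322333322222100003676432221012222212233236
112222222222223222210113577631011111222222344325
211111122221233322233455556641012211222222224423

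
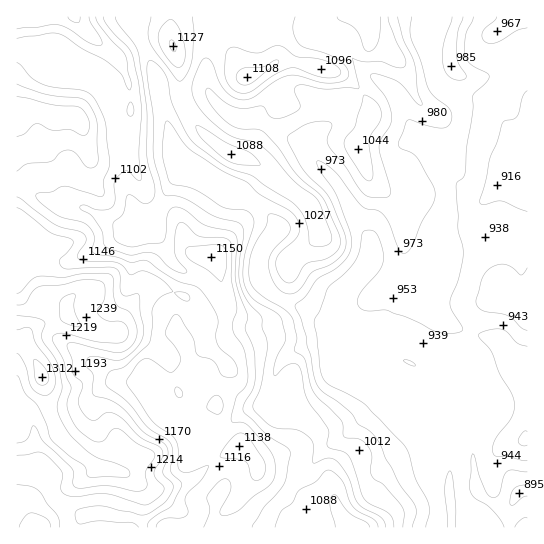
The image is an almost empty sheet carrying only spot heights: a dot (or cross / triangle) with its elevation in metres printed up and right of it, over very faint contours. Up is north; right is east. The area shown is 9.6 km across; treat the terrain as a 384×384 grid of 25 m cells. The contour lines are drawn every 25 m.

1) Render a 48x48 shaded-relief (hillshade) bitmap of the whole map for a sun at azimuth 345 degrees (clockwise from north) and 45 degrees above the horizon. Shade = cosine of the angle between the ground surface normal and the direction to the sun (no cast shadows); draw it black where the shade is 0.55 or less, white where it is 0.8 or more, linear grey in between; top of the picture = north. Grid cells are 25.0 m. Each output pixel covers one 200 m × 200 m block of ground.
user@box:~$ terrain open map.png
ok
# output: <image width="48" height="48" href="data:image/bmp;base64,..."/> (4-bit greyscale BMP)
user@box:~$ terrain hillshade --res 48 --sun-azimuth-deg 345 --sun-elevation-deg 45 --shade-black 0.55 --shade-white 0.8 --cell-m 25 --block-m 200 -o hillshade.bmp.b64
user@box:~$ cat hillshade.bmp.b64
<image width="48" height="48" href="data:image/bmp;base64,Qk32BAAAAAAAAHYAAAAoAAAAMAAAADAAAAABAAQAAAAAAIAEAAATCwAAEwsAABAAAAAAAAAAAAAAABEREQAiIiIAMzMzAERERABVVVUAZmZmAHd3dwCIiIgAmZmZAKqqqgC7u7sAzMzMAN3d3QDu7u4A////ALzKmaqqliJXiJh3iaqpma3+uXeJmaq7zLzLmImYdjFHiZmHeauqmazuypiJmauqzLu6hVVlVVM2iZqXZpu7qqvNy7qZmaqYrLuqhjM0RnhmZ5moVXnMu6mqq7qqmZqHebuqqWVVZ4q6l3iZdmi9zLqaqqqqqZmIZpmYiJmZmGaLynd5mIiL3cqZqqmaqZmXZXiGV6u7qoVpq6h4qpmIzsqZqqmamZqXVVdlerzLvduYmrupvLqpnMuqqqqZmZqph2d3q8zLzf/JmZvMzMy6mazLqqqqmZq7uoiKu8zMzN25iInNzMy6qpvLqqqamYq7y5iJqrzNzLqZmIecy7uqu7u7qqmamZmru5d4iKzdy6mZqph3iqmrzMu6qpmamZmqqpZWd4vMupqZmql1WKmazcuqqZmZqpmZmZdmiYiqmpmamal2V6qZu7qpmZmZqqmZiZmoiql1aJiZmZmHd6yomqmZmZmaqpmZmorKmIdTJHeJmZqph4zJmZmZmZqqqZmZq5vLl1QzEmmZmZqpmHm5mamZqqqpmZmavKqpdERmQ2mqmZqqmYeJmaqqqqmYiJmqvMuHVXial3iZiImZmZmZmZqpmZiIiau7u92oiKq7uYiIiZmIqrqZmZmZmZmZmrzMuuyqqZmcyYh3mqiKzcqIiZmYiZmZmqu7qey7uoiKyneJqqiLzbdWiZqpiZmZmJmqmd3e7suYu5m9y5iJunVFZ5q7mJmZiIiZmc3u///avczduYdnqXdUNGmrqYmZmIiJmavLzv/+3u3Kh3dFmql0ITeauYmZmYiImaqpiL7//+25mqhEi9yGQiWKqYiZmZiIiZmaqHnO7u26zux0au7IdlaJmYiZmZmYmZms3Kmau8y7zv62V73JiZiJmZiZmamZmZvN7tqHiau8zO7ah4mZmqmIiZiJmaqqqrzczLhmeIrNzN3cp2Z4qql2eJiIiaq7u8y5mHZnh2nd3MzLllWLuqhleZmJmZq7u7mId2eId3ndzLqYdWi925dmiZmZmIiqqoiId3d3eJm8u5dlZovdyod4mpmqmIiaqYd3iId3iZmqqWQ0abvLqHeJmqqqmJmJmYeIiIiIiImZhkRom7uql3eJmrupmZiJmYiIiIiZmHiYZWrMzLqpiJmYiaqZmYiImXiHd3iJl3iHaK3u26iImruneJmYiIiImXiIeIiZh3iHm83MyodmirymZ4h3iIiZiYiZqqmZh3iIrMuZmYdmeau4eId4mYiZibu83cuqmImJq6hlaJiJiZq7qYiaqpmZmd3u7tuamImZmpYyJpmYdmisqYmrqYiImM3dzMqZmImYeIdlIldkITeqmImqh3iIiLuqqqmYmIdmZ4mqhCNERWeIdnmZiKqZmLqZmZh4mHVWZ4rMy3aKzLllZomamru6qamqmGaKqXZ3d4rM3cvO7cl2eaqaqZmJqneIdlesypmpiJvMzMu7upiHiqqaqIl2iERFVXq8uqvKmau7q7qZmHiImpmauHqod0MjRYvLqrzKmaqqqrqYiHeHiZiauGrLhw=="/>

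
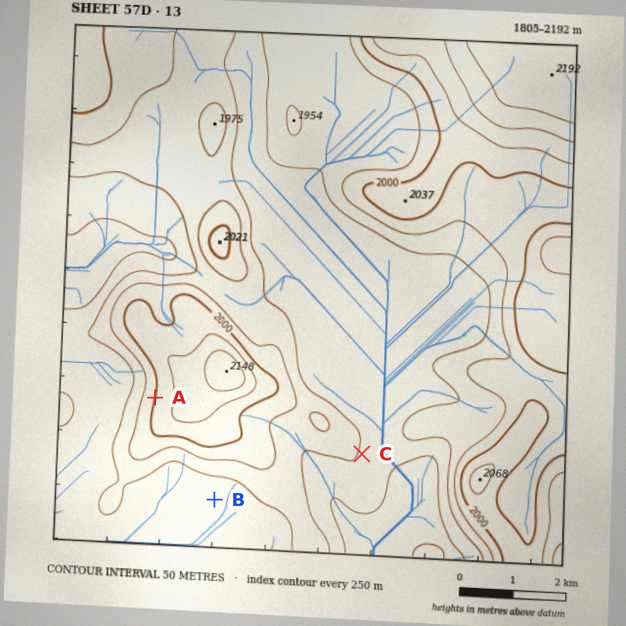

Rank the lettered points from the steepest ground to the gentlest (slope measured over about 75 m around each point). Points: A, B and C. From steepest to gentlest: A C B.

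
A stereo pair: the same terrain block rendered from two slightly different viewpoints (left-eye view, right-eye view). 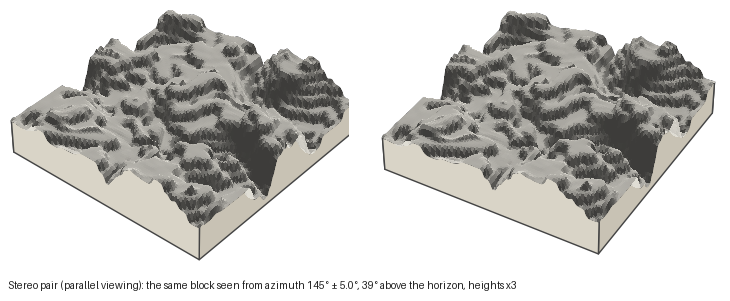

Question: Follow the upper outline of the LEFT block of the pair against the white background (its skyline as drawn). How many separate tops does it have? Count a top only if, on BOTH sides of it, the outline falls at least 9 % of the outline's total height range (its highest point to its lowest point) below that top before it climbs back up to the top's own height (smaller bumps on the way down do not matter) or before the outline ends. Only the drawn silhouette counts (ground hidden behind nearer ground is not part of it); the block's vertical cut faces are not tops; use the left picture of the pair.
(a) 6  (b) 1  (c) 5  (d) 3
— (d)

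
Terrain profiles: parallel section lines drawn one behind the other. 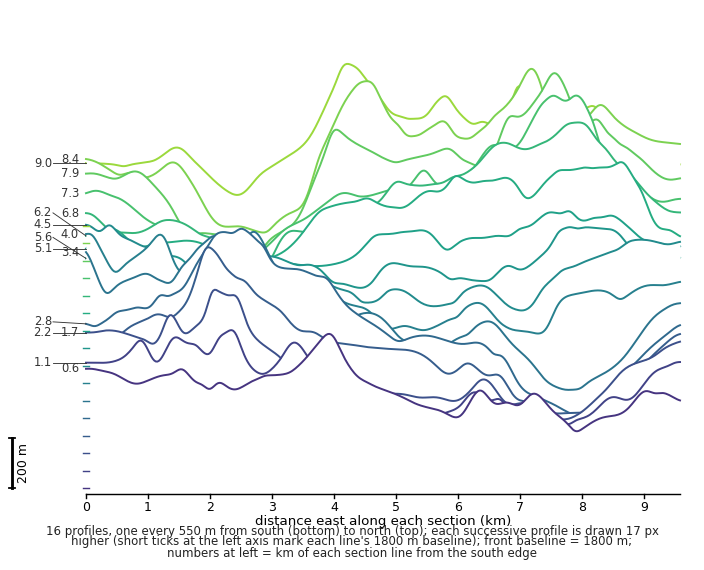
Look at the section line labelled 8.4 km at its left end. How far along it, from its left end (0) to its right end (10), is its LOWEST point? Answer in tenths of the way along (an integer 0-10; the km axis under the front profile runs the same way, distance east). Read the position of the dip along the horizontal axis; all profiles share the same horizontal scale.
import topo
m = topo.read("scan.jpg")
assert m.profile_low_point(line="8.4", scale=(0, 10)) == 3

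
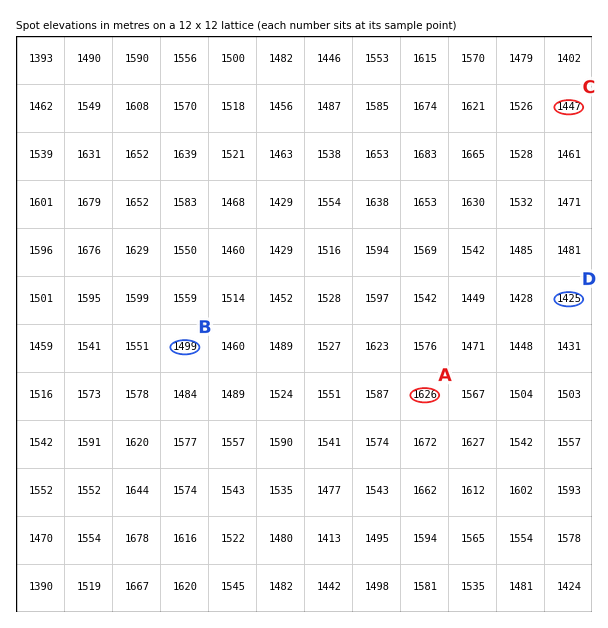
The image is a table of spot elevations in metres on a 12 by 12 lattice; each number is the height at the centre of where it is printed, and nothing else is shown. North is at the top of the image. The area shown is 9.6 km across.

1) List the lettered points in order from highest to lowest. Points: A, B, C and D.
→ A B C D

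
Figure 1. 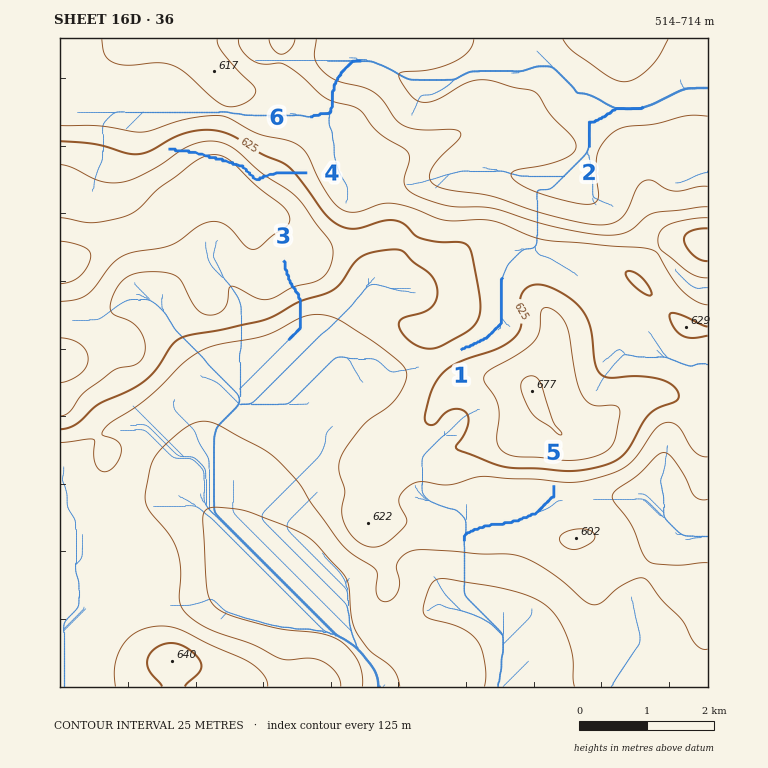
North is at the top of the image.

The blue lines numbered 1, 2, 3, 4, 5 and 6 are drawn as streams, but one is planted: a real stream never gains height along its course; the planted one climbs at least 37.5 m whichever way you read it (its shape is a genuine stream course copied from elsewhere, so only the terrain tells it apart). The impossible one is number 4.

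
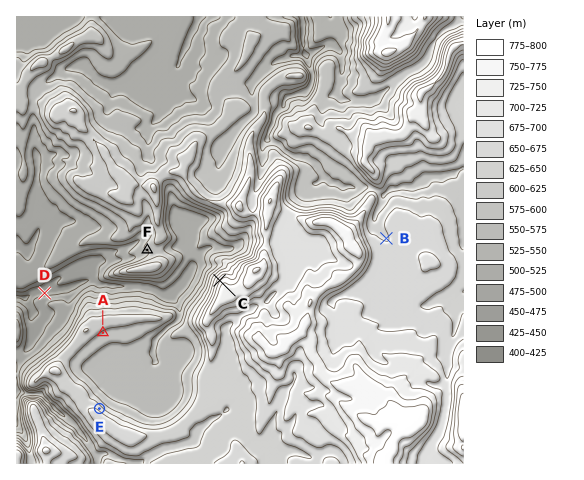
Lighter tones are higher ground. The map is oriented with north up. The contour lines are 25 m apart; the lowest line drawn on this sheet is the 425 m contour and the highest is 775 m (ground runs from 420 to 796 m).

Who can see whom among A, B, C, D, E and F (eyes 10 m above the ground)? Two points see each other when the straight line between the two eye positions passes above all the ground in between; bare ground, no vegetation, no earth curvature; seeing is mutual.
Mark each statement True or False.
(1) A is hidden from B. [True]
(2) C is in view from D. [True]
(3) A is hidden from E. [False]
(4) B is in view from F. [False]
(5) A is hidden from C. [False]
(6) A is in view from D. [False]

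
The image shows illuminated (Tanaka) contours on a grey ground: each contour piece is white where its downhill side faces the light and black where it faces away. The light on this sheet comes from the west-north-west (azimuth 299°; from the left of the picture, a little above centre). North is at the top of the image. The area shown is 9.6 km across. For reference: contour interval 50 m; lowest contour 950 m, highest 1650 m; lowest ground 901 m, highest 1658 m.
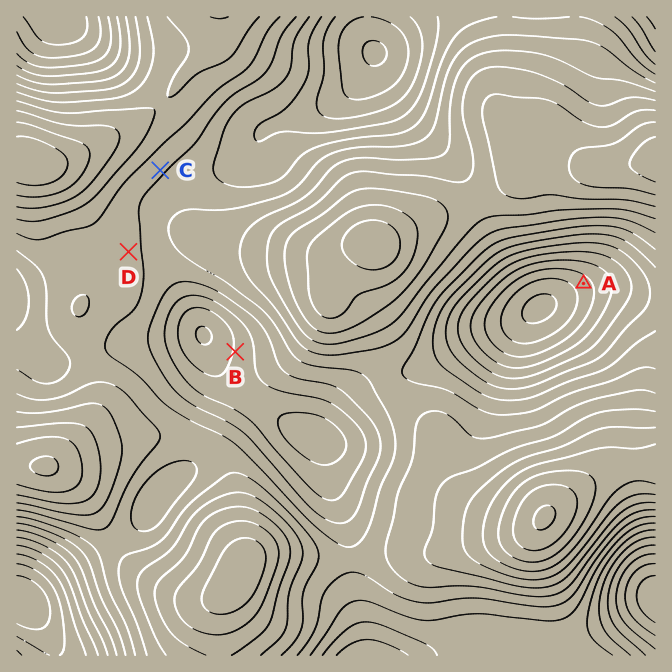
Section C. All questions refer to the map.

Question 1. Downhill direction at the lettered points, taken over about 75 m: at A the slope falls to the SW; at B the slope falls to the W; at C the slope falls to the SE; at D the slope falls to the E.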